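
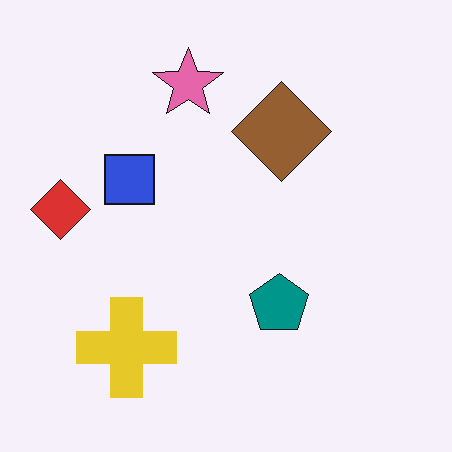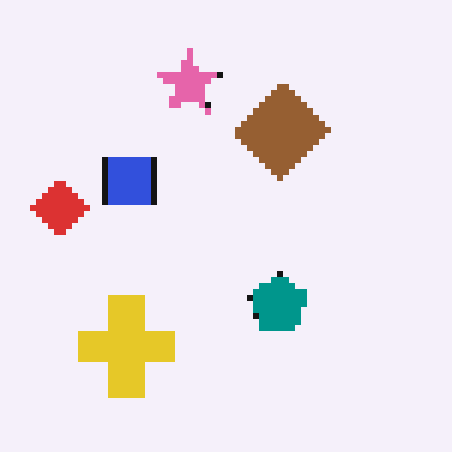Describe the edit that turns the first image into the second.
The image was moderately pixelated.

Shapes are reduced to large square blocks; fine edges and outlines are lost — a downscale-then-upscale (mosaic) effect.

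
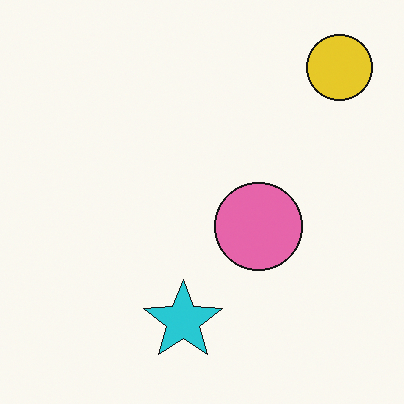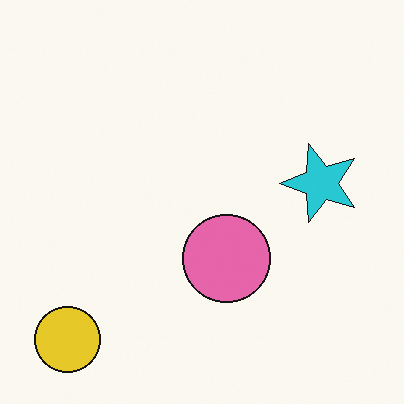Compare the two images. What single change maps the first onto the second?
The transformation is: transposed (reflected across the top-left ↔ bottom-right diagonal).

Shapes have swapped their row and column positions — what was in the top-right is now in the bottom-left — a diagonal reflection.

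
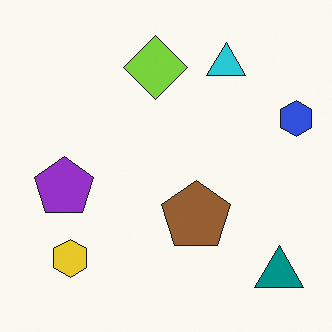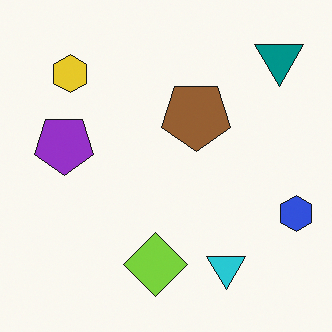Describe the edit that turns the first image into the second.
The image was flipped vertically (top ↔ bottom).

The teal triangle is in the bottom-right of the first image and the top-right of the second — shapes on opposite sides of the horizontal midline have swapped in a mirror flip.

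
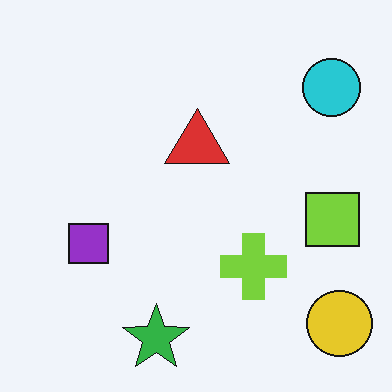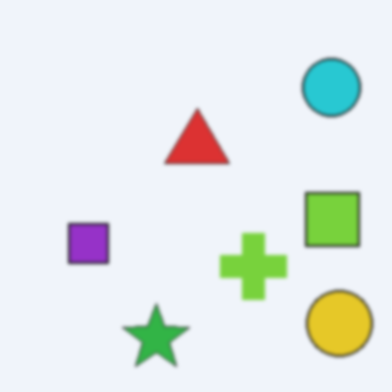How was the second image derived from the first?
The second image is the first given a subtle gaussian blur.

Shape edges and outlines are uniformly softened across the whole image.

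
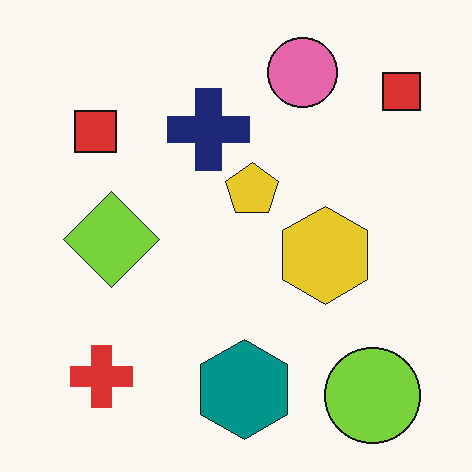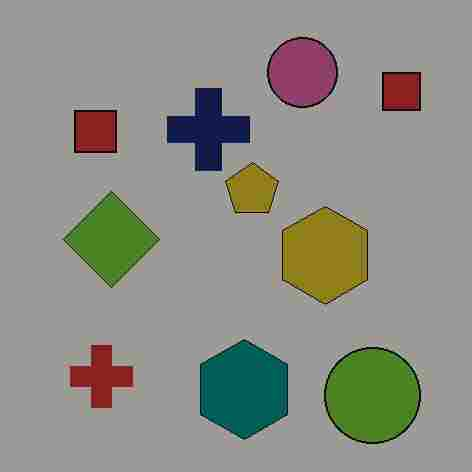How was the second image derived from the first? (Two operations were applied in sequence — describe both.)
This is the original image substantially darkened, then degraded with heavy JPEG compression.

Every pixel — background and shapes alike — is uniformly darkened. Blocky 8×8 compression artifacts appear around shape edges and the flat background shows ringing — characteristic JPEG degradation.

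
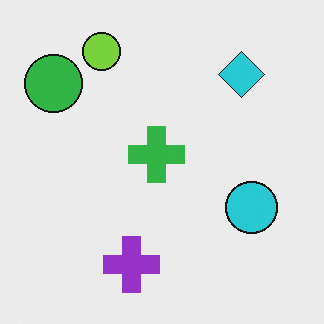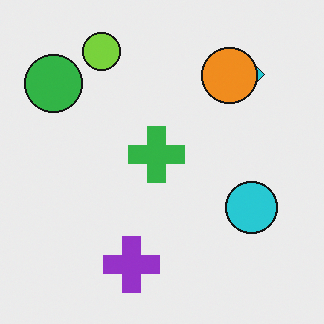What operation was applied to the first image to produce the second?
The second image is the first overlaid with an additional orange circle.

An orange circle appears in the second image that is absent from the first.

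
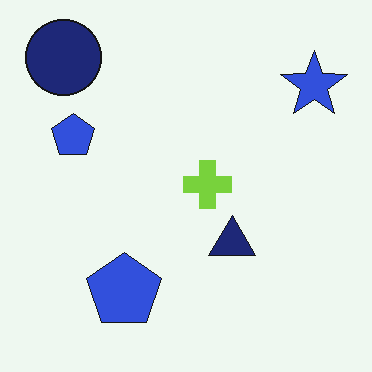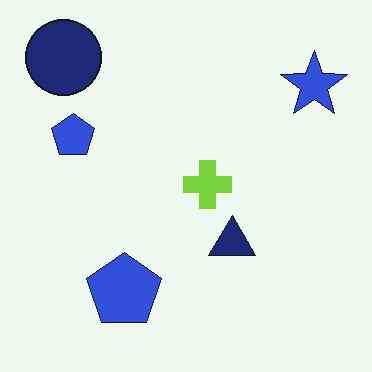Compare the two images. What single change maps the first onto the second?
The transformation is: JPEG-compressed with visible artifacts.

Blocky 8×8 compression artifacts appear around shape edges and the flat background shows ringing — characteristic JPEG degradation.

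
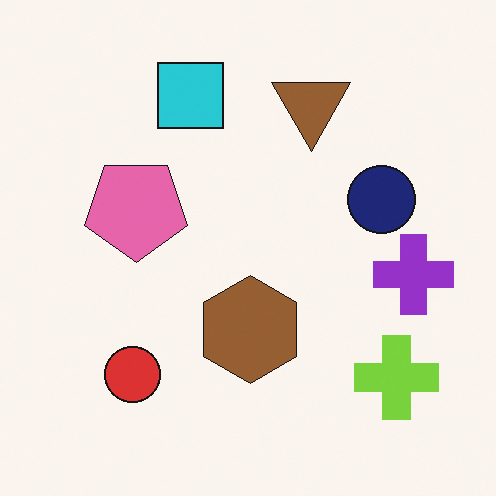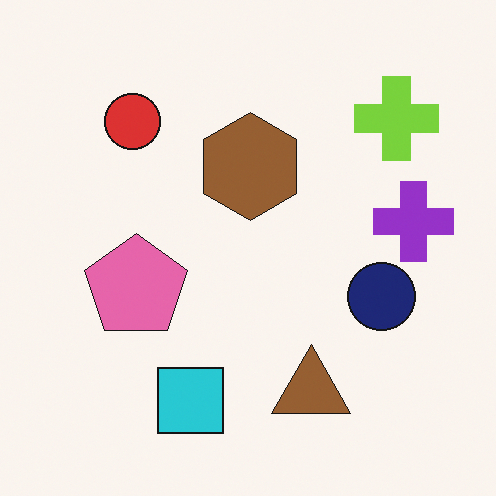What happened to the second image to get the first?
Flipped vertically (top ↔ bottom).

The cyan square is in the bottom of the second image and the top of the first — shapes on opposite sides of the horizontal midline have swapped in a mirror flip.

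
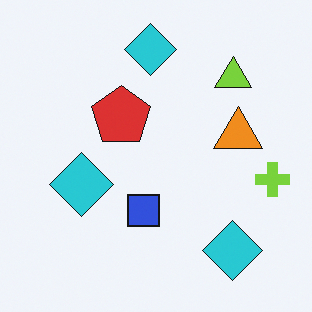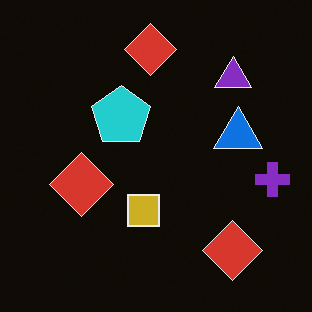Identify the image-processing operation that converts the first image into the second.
The image was color-inverted (negative).

The light background has become dark and every shape's color is its complement — a photographic negative.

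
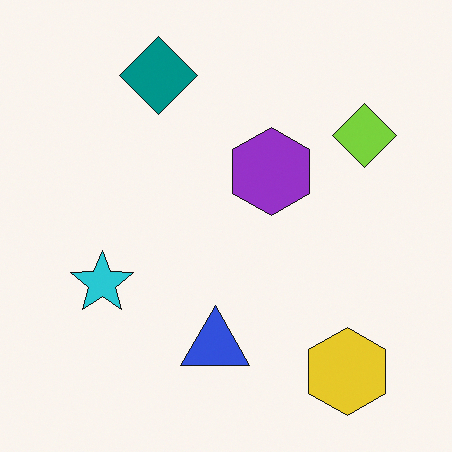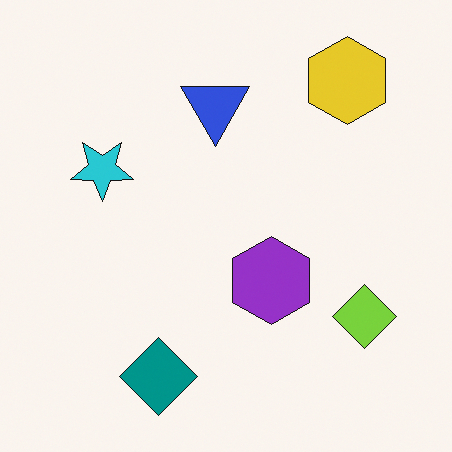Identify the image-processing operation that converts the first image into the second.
The transformation is: flipped vertically (top ↔ bottom).

The teal diamond is in the top of the first image and the bottom of the second — shapes on opposite sides of the horizontal midline have swapped in a mirror flip.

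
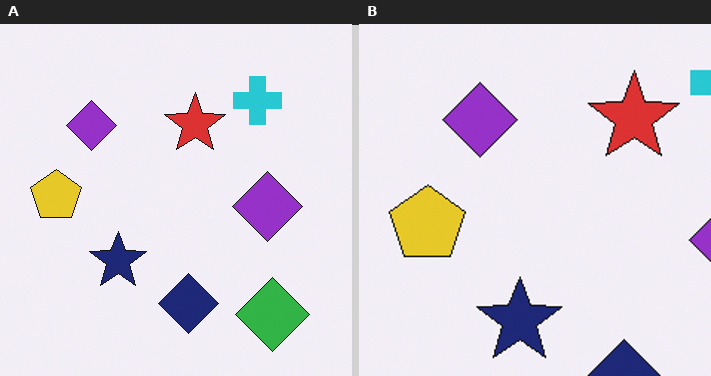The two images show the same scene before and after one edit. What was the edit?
The image was cropped to a modestly smaller region and rescaled.

The visible shapes are larger and the field of view is narrower; shapes near the original edges may be partly or wholly outside the frame — a crop-and-rescale.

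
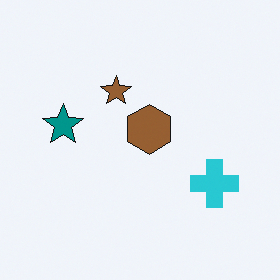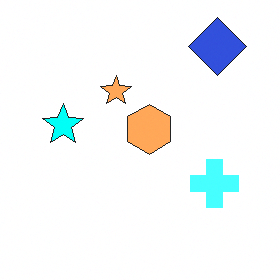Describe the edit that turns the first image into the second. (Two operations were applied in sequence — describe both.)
It was noticeably brightened, then overlaid with an additional blue diamond.

Every pixel — background and shapes alike — is uniformly brightened. A blue diamond appears in the second image that is absent from the first.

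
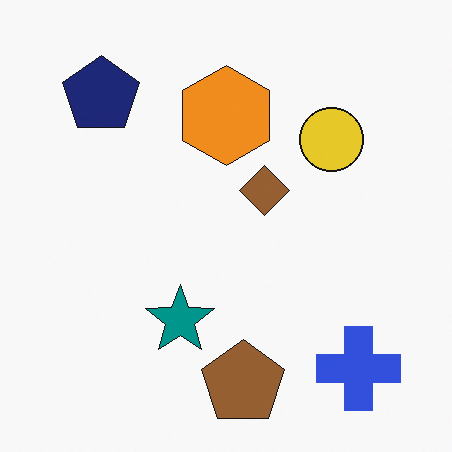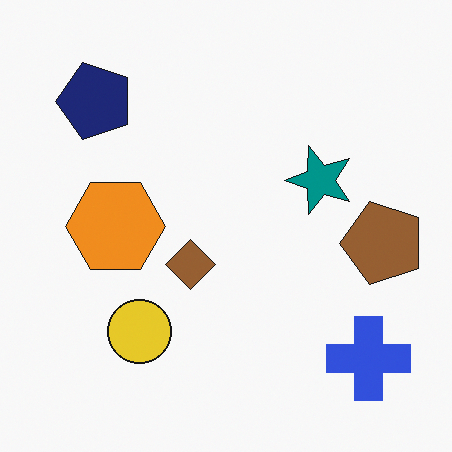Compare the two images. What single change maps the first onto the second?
This is the original image transposed (reflected across the top-left ↔ bottom-right diagonal).

Shapes have swapped their row and column positions — what was in the top-right is now in the bottom-left — a diagonal reflection.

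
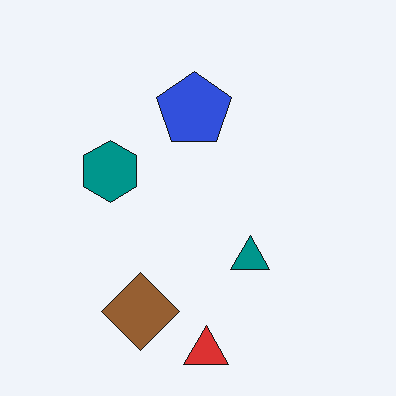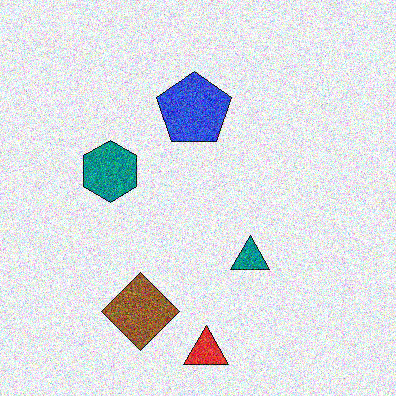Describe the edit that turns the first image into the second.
The transformation is: degraded with a thick layer of grain.

Random speckle covers the whole image, including the flat background.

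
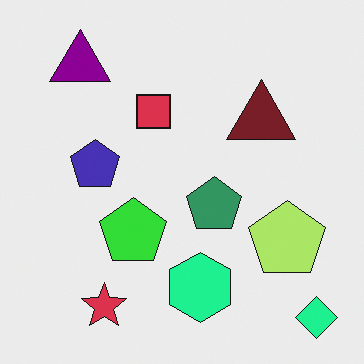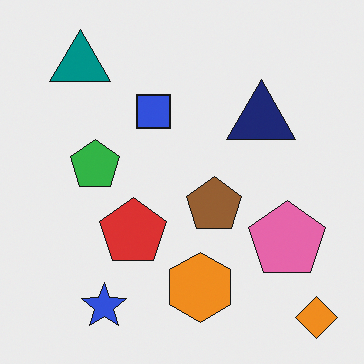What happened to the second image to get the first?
This is the original image hue-shifted through roughly a third of the color wheel.

Every shape's color has rotated by the same amount around the hue wheel — a uniform hue shift.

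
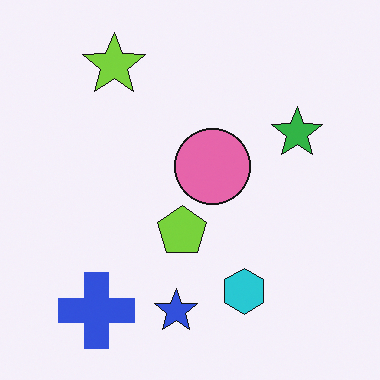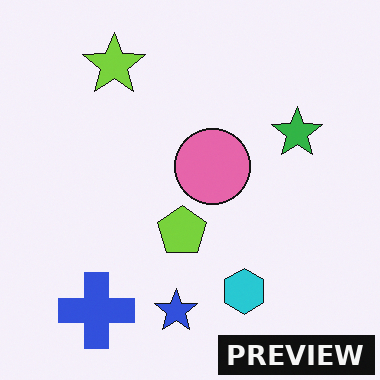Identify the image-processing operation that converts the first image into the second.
Watermarked with the text "PREVIEW" in the lower-right corner.

A dark label reading "PREVIEW" appears in the lower-right corner.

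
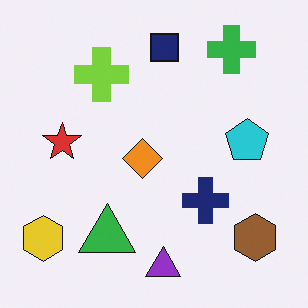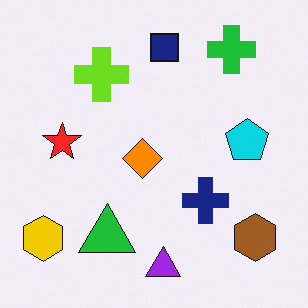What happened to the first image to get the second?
The transformation is: slightly oversaturated.

All colors are more vivid — a global saturation change.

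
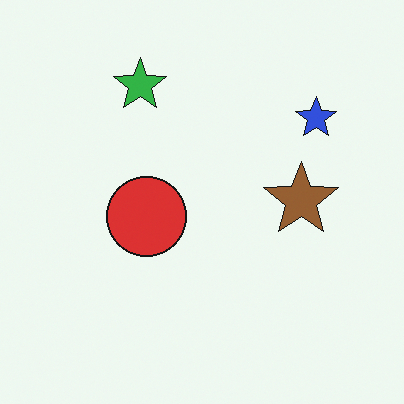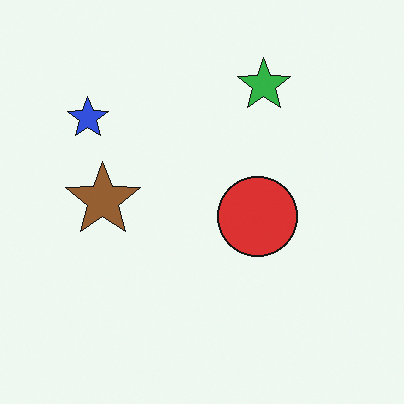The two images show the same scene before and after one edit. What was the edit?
Flipped horizontally (left ↔ right).

The blue star is in the top-right of the first image and the top-left of the second — shapes on opposite sides of the vertical midline have swapped in a mirror flip.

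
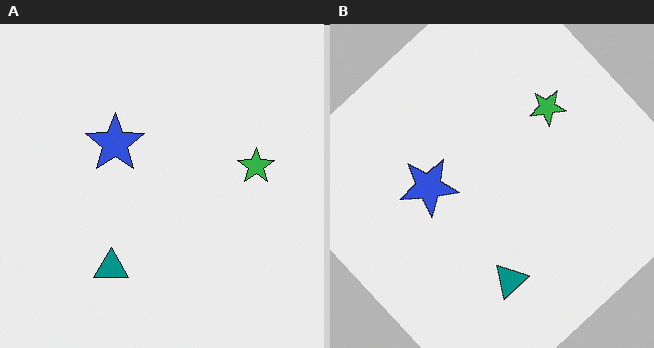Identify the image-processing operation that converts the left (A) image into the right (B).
It was rotated counter-clockwise by a large amount — several tens of degrees.

Every shape is tilted by the same angle and the image corners show triangular fill wedges — a whole-image rotation by a non-right angle.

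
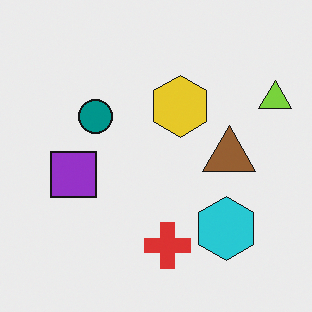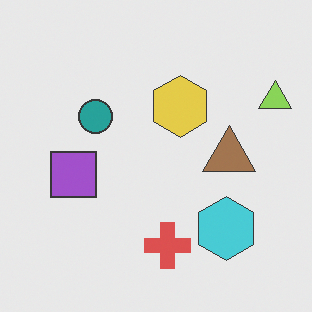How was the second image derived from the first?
The image was given slightly reduced contrast.

Tones are pushed toward mid-grey across the whole image — a global contrast change.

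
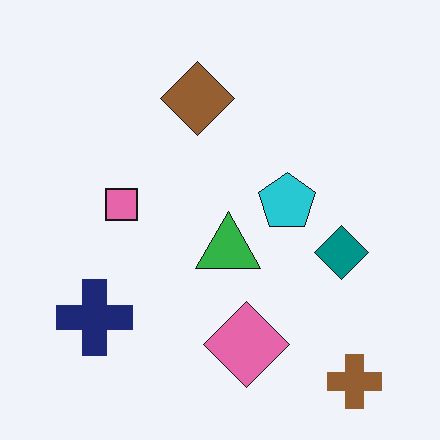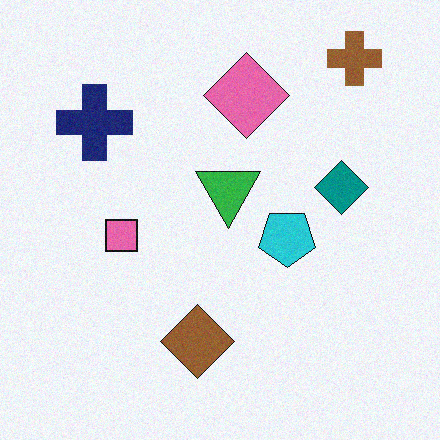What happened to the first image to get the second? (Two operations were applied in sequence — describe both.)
The second image is the first degraded with light additive noise, then flipped vertically (top ↔ bottom).

Random speckle covers the whole image, including the flat background. The brown cross is in the bottom-right of the first image and the top-right of the second — shapes on opposite sides of the horizontal midline have swapped in a mirror flip.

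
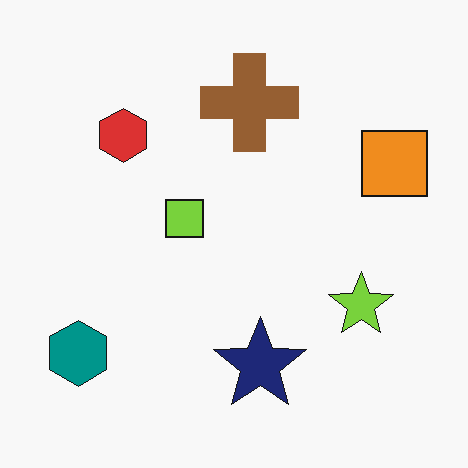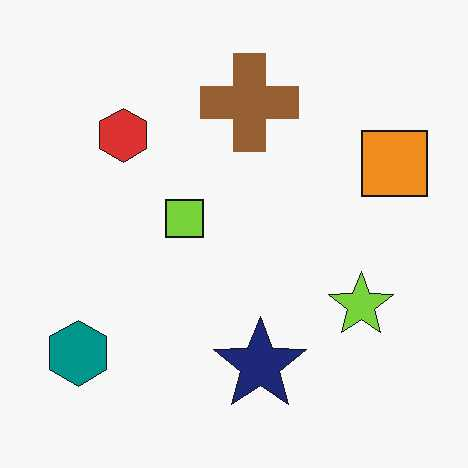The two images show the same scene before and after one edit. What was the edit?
The second image is the first given moderate JPEG compression.

Blocky 8×8 compression artifacts appear around shape edges and the flat background shows ringing — characteristic JPEG degradation.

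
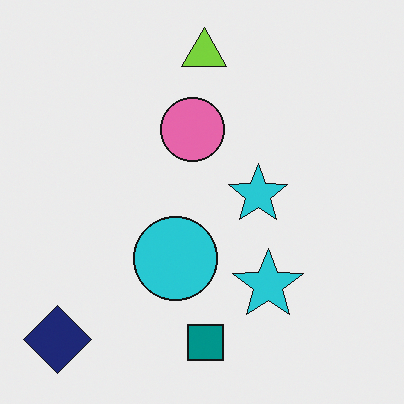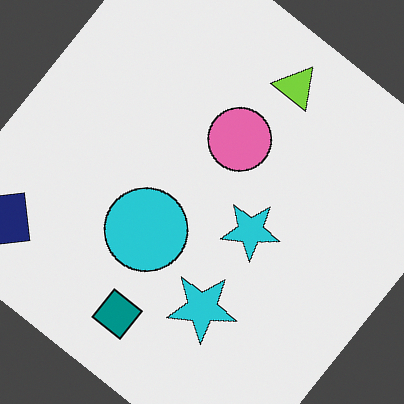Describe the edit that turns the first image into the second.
The second image is the first rotated clockwise by a large amount — several tens of degrees.

Every shape is tilted by the same angle and the image corners show triangular fill wedges — a whole-image rotation by a non-right angle.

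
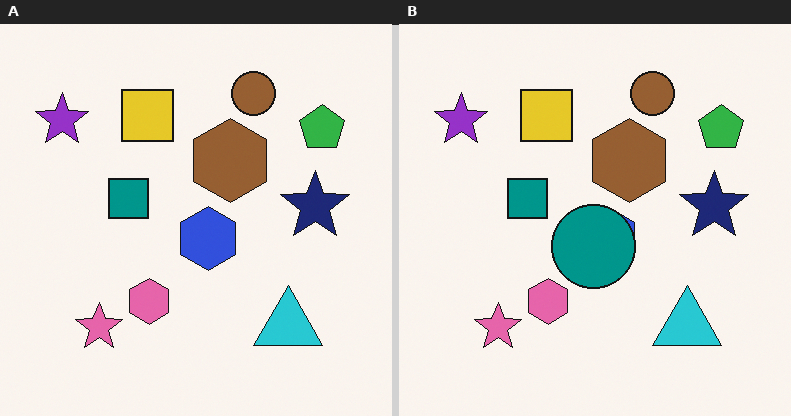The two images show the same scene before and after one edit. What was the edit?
Overlaid with an additional teal circle.

A teal circle appears in the right (B) image that is absent from the left (A).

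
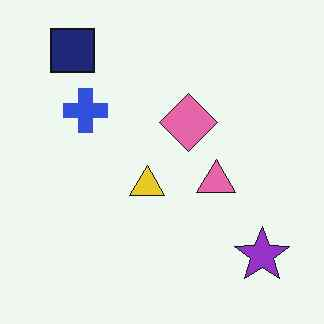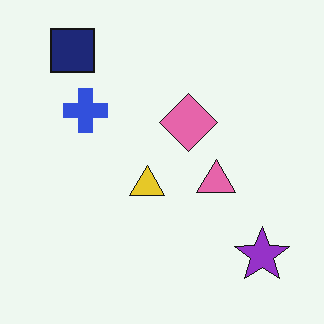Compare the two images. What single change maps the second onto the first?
JPEG-compressed with visible artifacts.

Blocky 8×8 compression artifacts appear around shape edges and the flat background shows ringing — characteristic JPEG degradation.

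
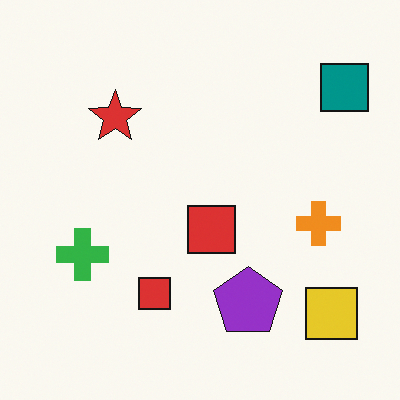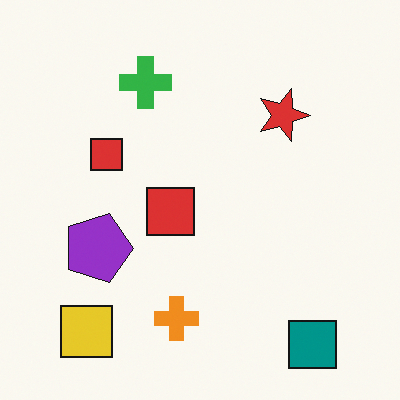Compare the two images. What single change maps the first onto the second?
The transformation is: rotated 90° clockwise.

The teal square sits in the top-right of the first image and the bottom-right of the second — consistent with a whole-image 90° clockwise rotation.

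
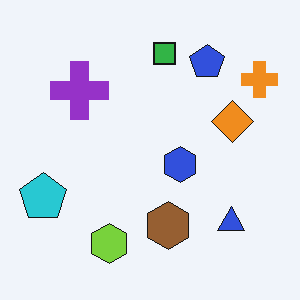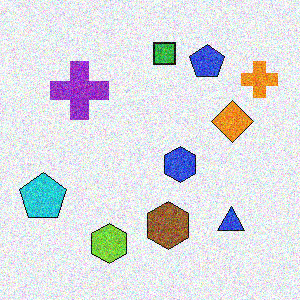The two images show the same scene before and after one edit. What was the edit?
It was degraded with heavy additive noise.

Random speckle covers the whole image, including the flat background.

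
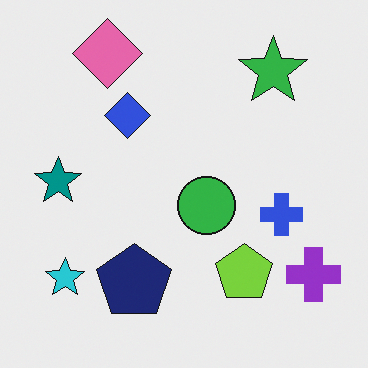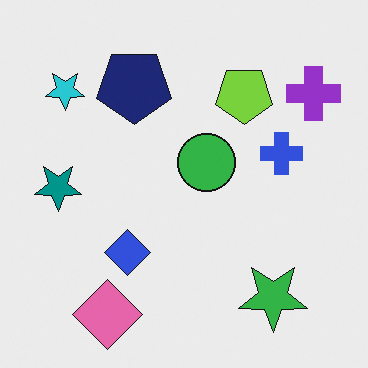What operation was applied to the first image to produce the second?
The image was flipped vertically (top ↔ bottom).

The pink diamond is in the top-left of the first image and the bottom-left of the second — shapes on opposite sides of the horizontal midline have swapped in a mirror flip.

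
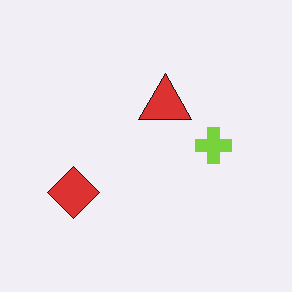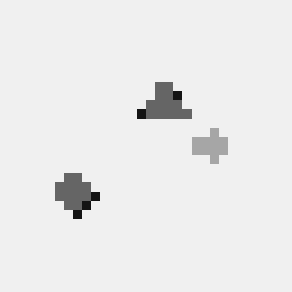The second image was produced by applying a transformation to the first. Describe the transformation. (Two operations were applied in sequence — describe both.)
Converted to grayscale, then coarsely pixelated.

All color is removed — every shape is now a shade of grey. Shapes are reduced to large square blocks; fine edges and outlines are lost — a downscale-then-upscale (mosaic) effect.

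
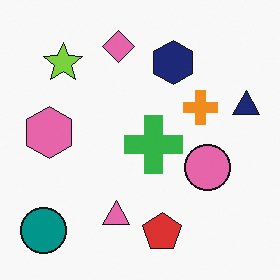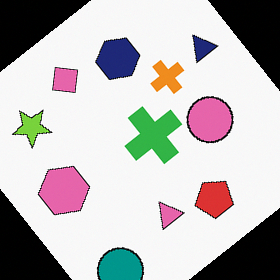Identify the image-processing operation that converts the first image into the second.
This is the original image rotated counter-clockwise by a large amount — several tens of degrees.

Every shape is tilted by the same angle and the image corners show triangular fill wedges — a whole-image rotation by a non-right angle.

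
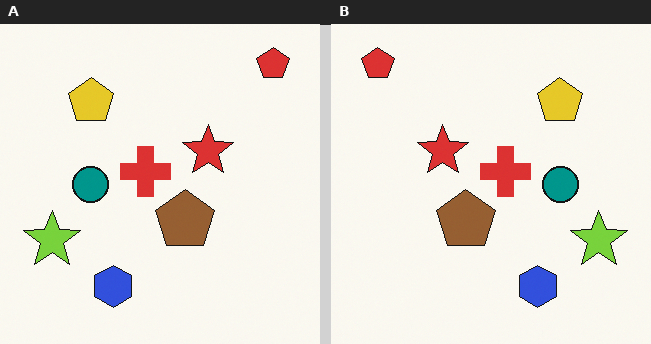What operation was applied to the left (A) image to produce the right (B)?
The transformation is: flipped horizontally (left ↔ right).

The red pentagon is in the top-right of the left (A) image and the top-left of the right (B) — shapes on opposite sides of the vertical midline have swapped in a mirror flip.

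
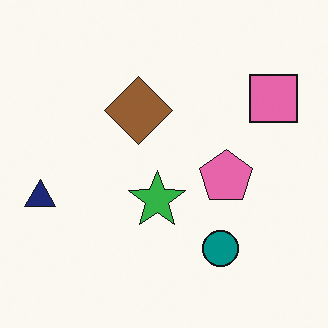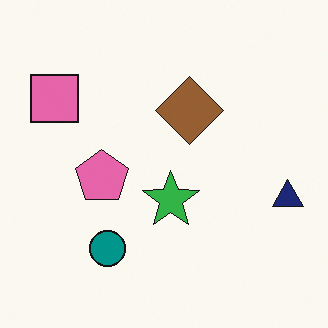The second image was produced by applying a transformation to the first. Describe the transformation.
This is the original image flipped horizontally (left ↔ right).

The navy triangle is in the left of the first image and the right of the second — shapes on opposite sides of the vertical midline have swapped in a mirror flip.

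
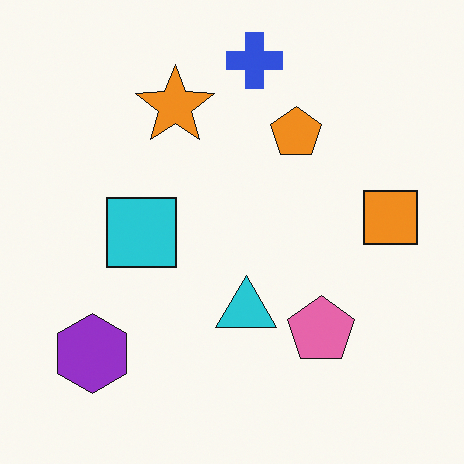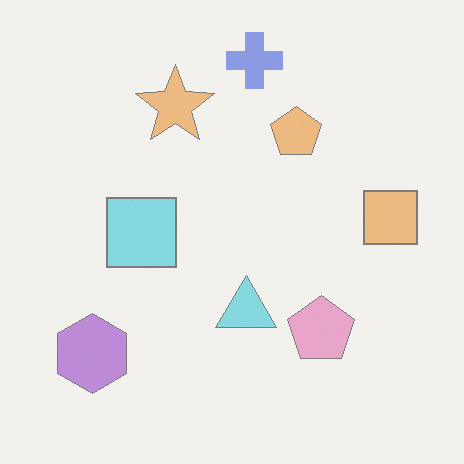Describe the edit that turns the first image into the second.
The image was washed out (contrast reduced).

Tones are pushed toward mid-grey across the whole image — a global contrast change.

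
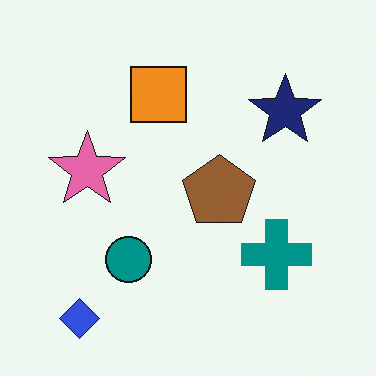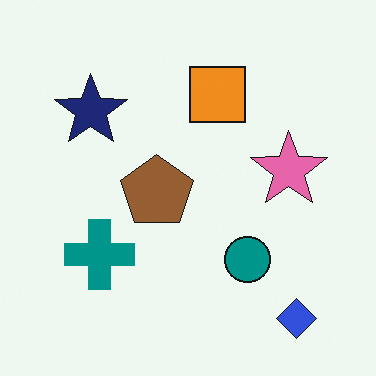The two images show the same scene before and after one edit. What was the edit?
Flipped horizontally (left ↔ right).

The blue diamond is in the bottom-left of the first image and the bottom-right of the second — shapes on opposite sides of the vertical midline have swapped in a mirror flip.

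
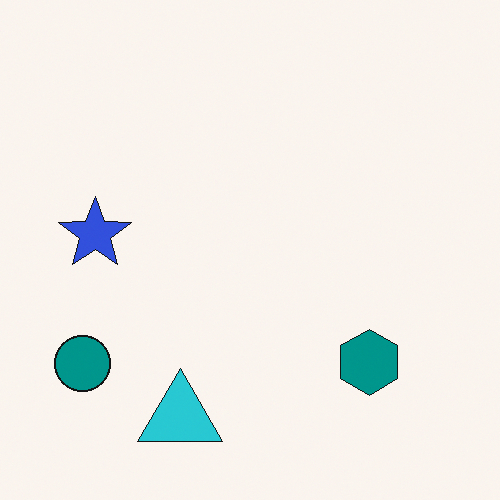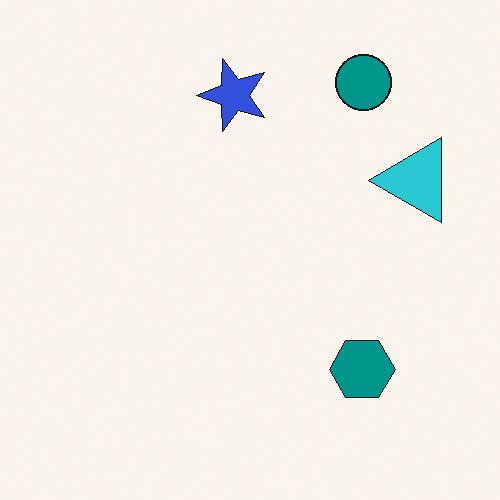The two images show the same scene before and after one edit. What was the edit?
The transformation is: transposed (reflected across the top-left ↔ bottom-right diagonal).

Shapes have swapped their row and column positions — what was in the top-right is now in the bottom-left — a diagonal reflection.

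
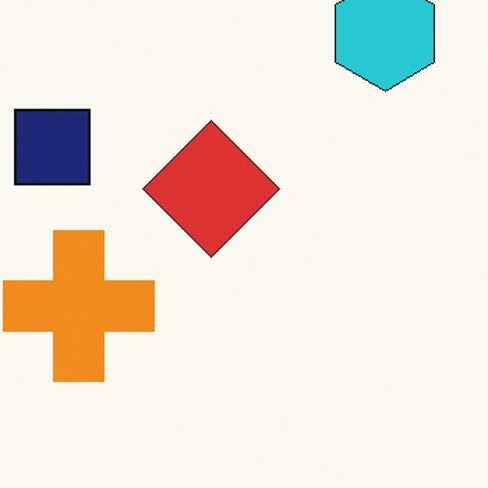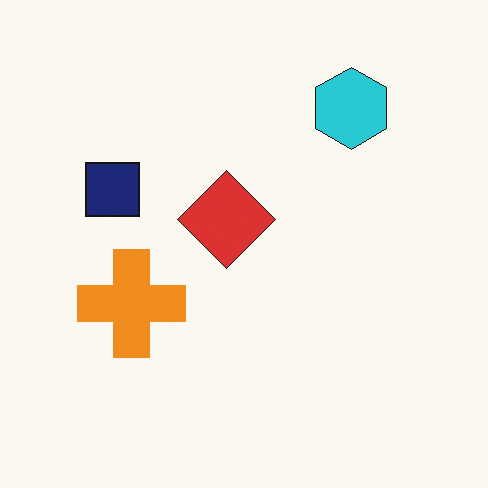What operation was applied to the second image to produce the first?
This is the original image cropped slightly and scaled back up.

The visible shapes are larger and the field of view is narrower; shapes near the original edges may be partly or wholly outside the frame — a crop-and-rescale.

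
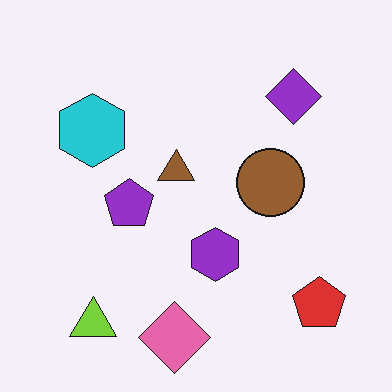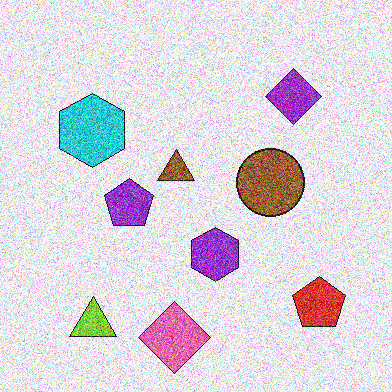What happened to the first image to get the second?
The second image is the first degraded with a thick layer of grain.

Random speckle covers the whole image, including the flat background.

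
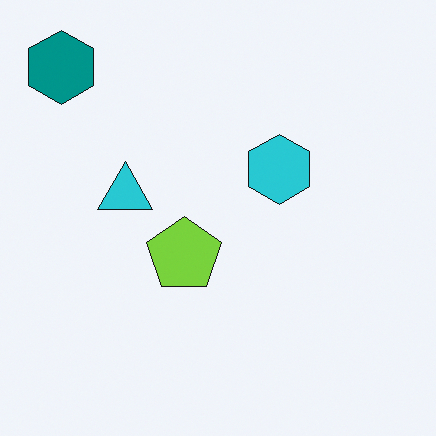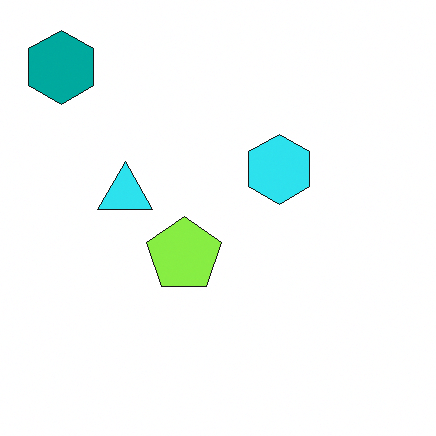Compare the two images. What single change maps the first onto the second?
This is the original image brightened a little.

Every pixel — background and shapes alike — is uniformly brightened.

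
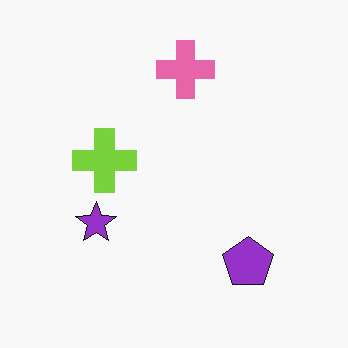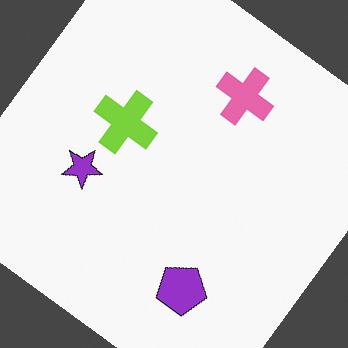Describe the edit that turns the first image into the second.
The transformation is: rotated clockwise by a large amount — several tens of degrees.

Every shape is tilted by the same angle and the image corners show triangular fill wedges — a whole-image rotation by a non-right angle.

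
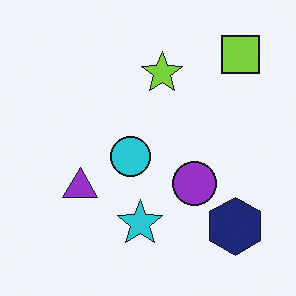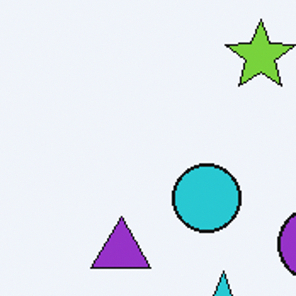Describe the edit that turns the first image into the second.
The second image is the first cropped tightly and scaled back up.

The visible shapes are larger and the field of view is narrower; shapes near the original edges may be partly or wholly outside the frame — a crop-and-rescale.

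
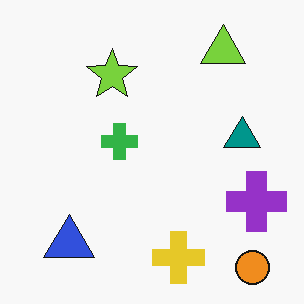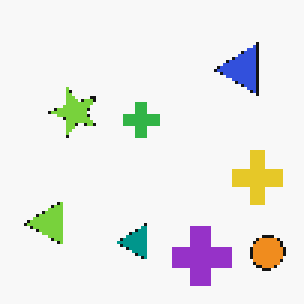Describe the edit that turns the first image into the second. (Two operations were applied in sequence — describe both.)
The transformation is: transposed (reflected across the top-left ↔ bottom-right diagonal), then mildly pixelated.

Shapes have swapped their row and column positions — what was in the top-right is now in the bottom-left — a diagonal reflection. Shapes are reduced to large square blocks; fine edges and outlines are lost — a downscale-then-upscale (mosaic) effect.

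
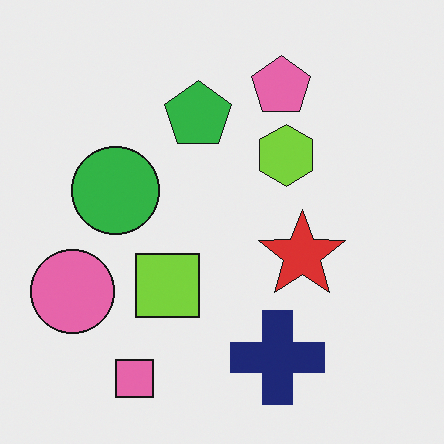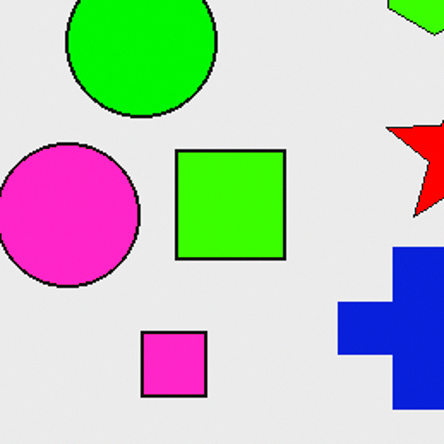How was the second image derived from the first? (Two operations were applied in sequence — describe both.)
The image was cropped to a noticeably smaller region and rescaled, then heavily oversaturated.

The visible shapes are larger and the field of view is narrower; shapes near the original edges may be partly or wholly outside the frame — a crop-and-rescale. All colors are more vivid — a global saturation change.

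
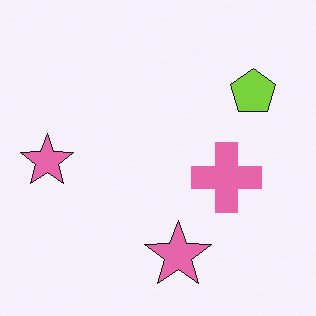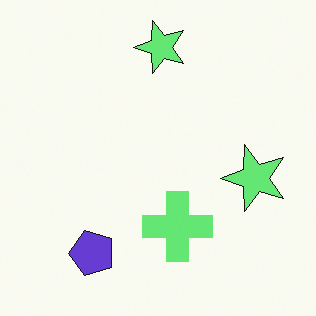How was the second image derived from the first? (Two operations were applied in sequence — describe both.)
Hue-shifted through roughly half the color wheel, then transposed (reflected across the top-left ↔ bottom-right diagonal).

Every shape's color has rotated by the same amount around the hue wheel — a uniform hue shift. Shapes have swapped their row and column positions — what was in the top-right is now in the bottom-left — a diagonal reflection.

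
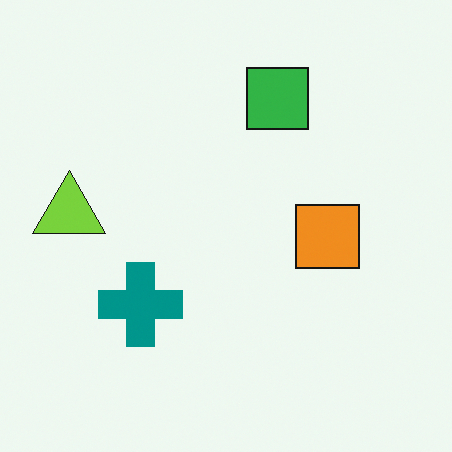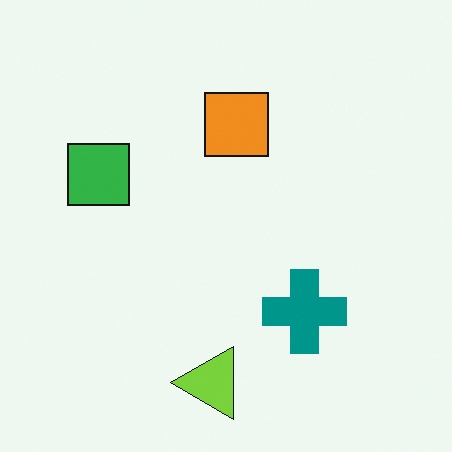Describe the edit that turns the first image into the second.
The image was rotated 90° counter-clockwise.

The lime triangle sits in the left of the first image and the bottom of the second — consistent with a whole-image 90° counter-clockwise rotation.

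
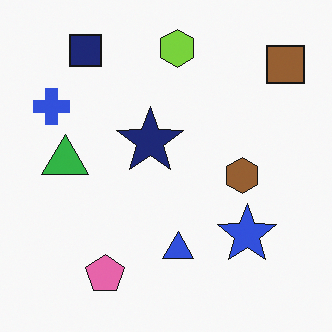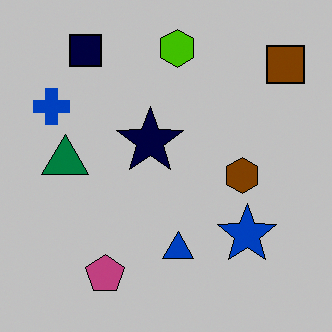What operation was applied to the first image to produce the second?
Heavily posterized to just a handful of flat colors.

Each flat color has snapped to a coarser quantized level — most visibly, the near-white background has dropped to a flat grey.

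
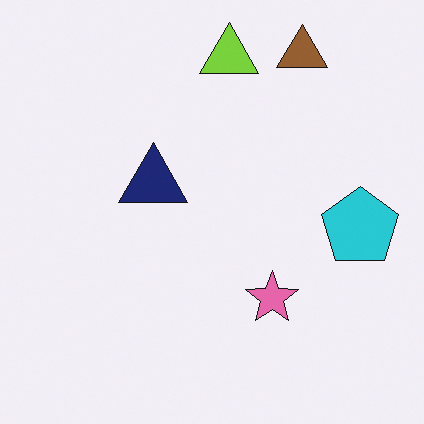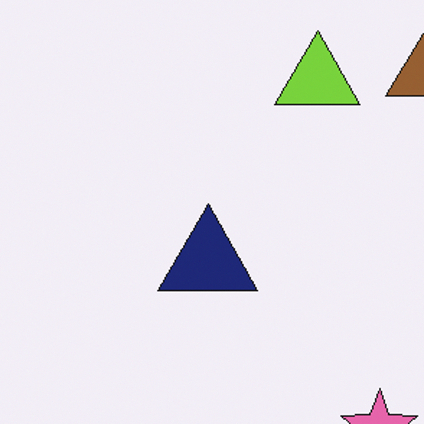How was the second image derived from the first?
The image was cropped to a modestly smaller region and rescaled.

The visible shapes are larger and the field of view is narrower; shapes near the original edges may be partly or wholly outside the frame — a crop-and-rescale.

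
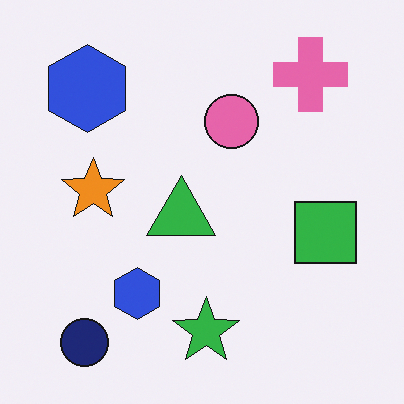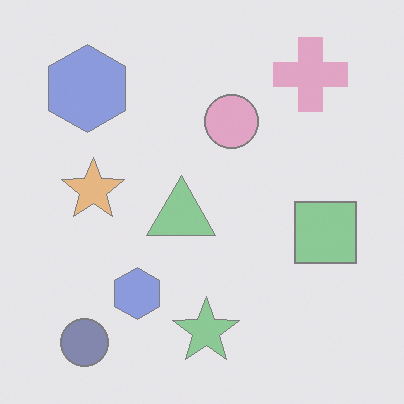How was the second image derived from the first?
Washed out (contrast reduced).

Tones are pushed toward mid-grey across the whole image — a global contrast change.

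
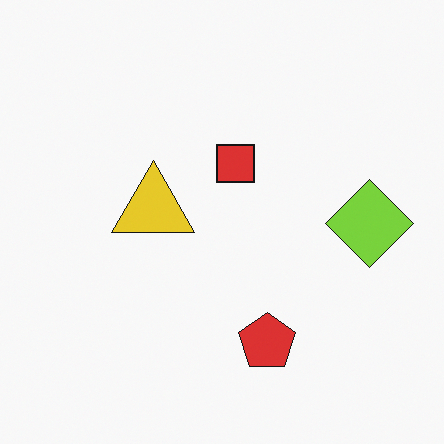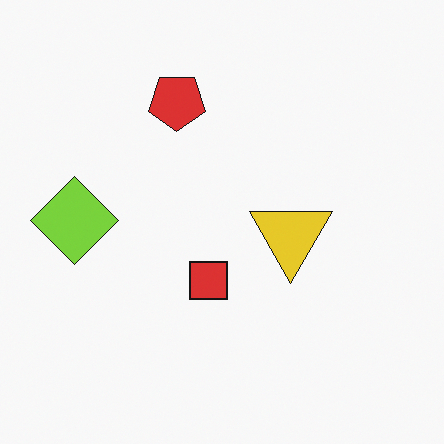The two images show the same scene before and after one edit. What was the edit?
Rotated 180°.

The lime diamond sits in the right of the first image and the left of the second — consistent with a whole-image 180° rotation.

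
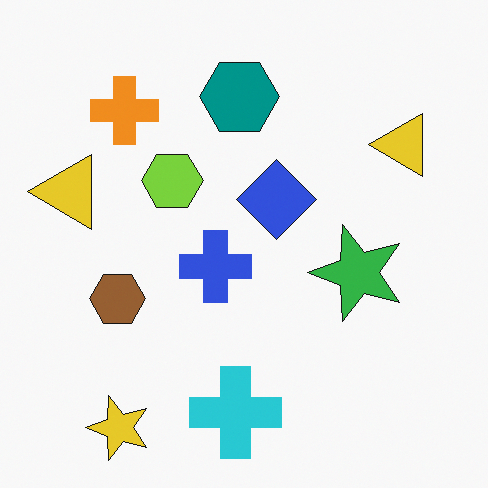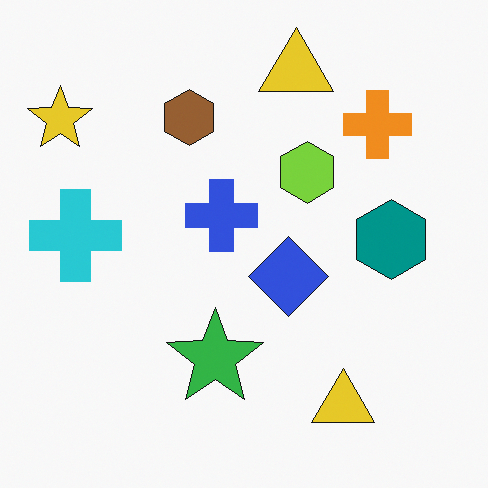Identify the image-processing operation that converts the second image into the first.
The image was rotated 90° counter-clockwise.

The yellow star sits in the top-left of the second image and the bottom-left of the first — consistent with a whole-image 90° counter-clockwise rotation.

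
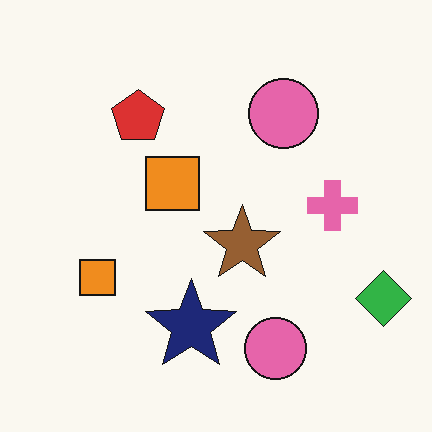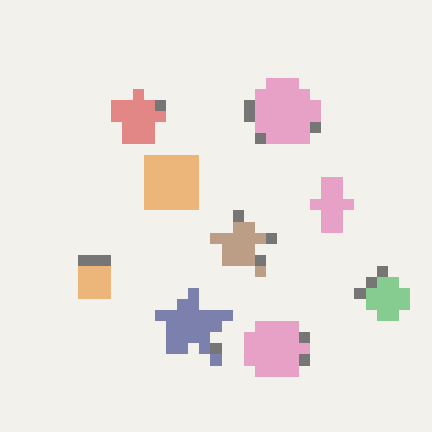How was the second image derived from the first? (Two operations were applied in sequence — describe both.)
The transformation is: washed out (contrast reduced), then heavily pixelated into large blocks.

Tones are pushed toward mid-grey across the whole image — a global contrast change. Shapes are reduced to large square blocks; fine edges and outlines are lost — a downscale-then-upscale (mosaic) effect.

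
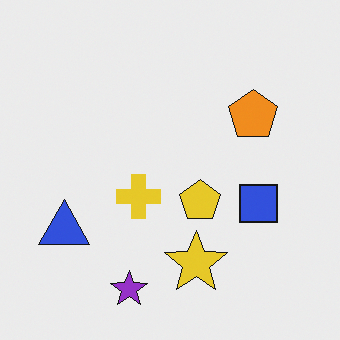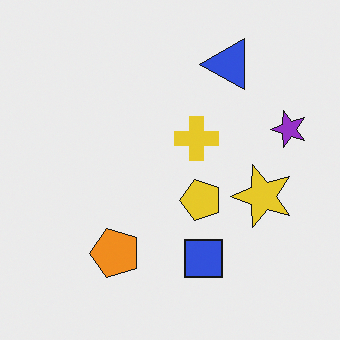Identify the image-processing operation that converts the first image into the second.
The transformation is: transposed (reflected across the top-left ↔ bottom-right diagonal).

Shapes have swapped their row and column positions — what was in the top-right is now in the bottom-left — a diagonal reflection.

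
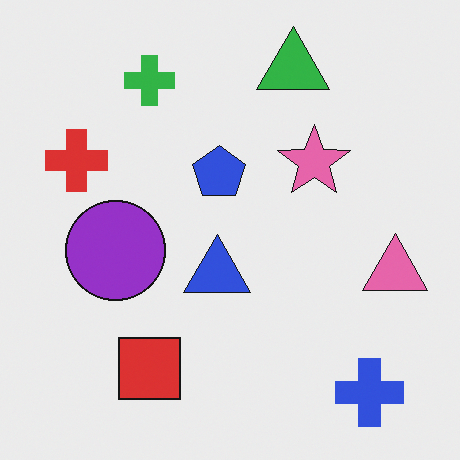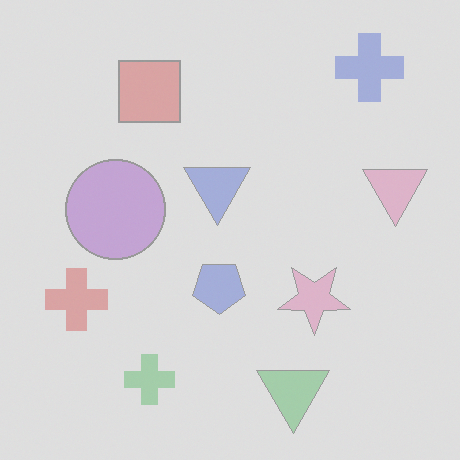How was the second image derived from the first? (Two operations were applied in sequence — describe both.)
The second image is the first given much lower contrast, then flipped vertically (top ↔ bottom).

Tones are pushed toward mid-grey across the whole image — a global contrast change. The green triangle is in the top of the first image and the bottom of the second — shapes on opposite sides of the horizontal midline have swapped in a mirror flip.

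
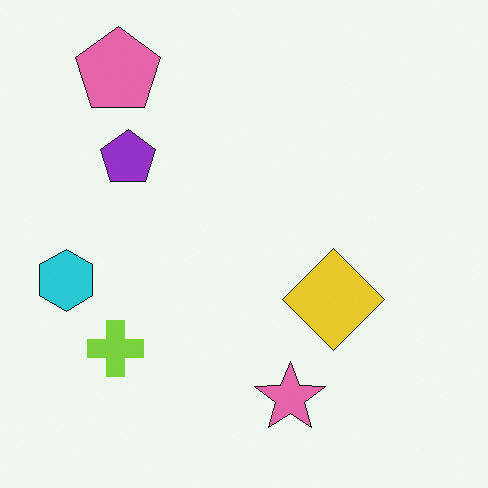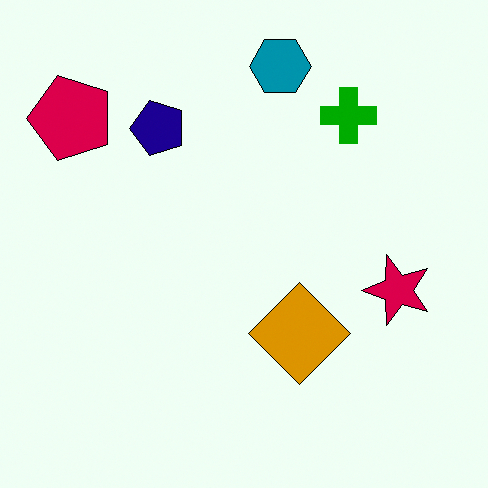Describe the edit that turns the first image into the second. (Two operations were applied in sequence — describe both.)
The image was transposed (reflected across the top-left ↔ bottom-right diagonal), then given much higher contrast.

Shapes have swapped their row and column positions — what was in the top-right is now in the bottom-left — a diagonal reflection. Tones are pushed away from mid-grey across the whole image — a global contrast change.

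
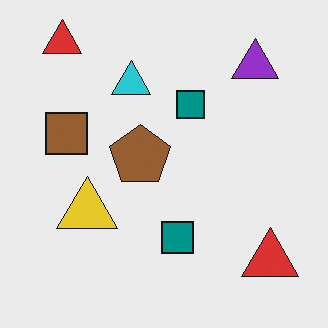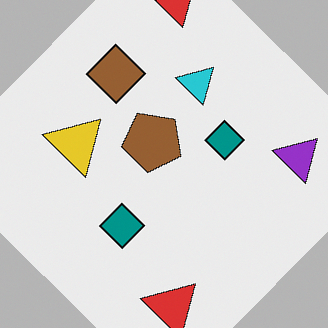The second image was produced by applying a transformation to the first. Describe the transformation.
The transformation is: rotated clockwise by a large amount — several tens of degrees.

Every shape is tilted by the same angle and the image corners show triangular fill wedges — a whole-image rotation by a non-right angle.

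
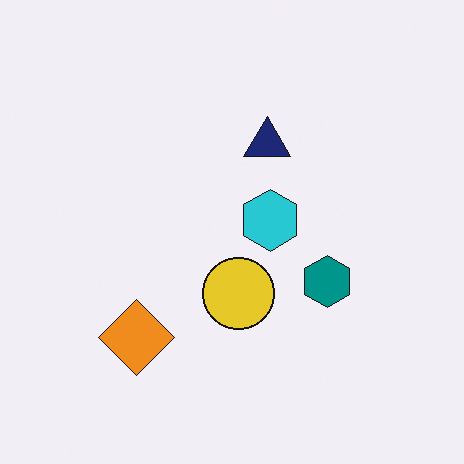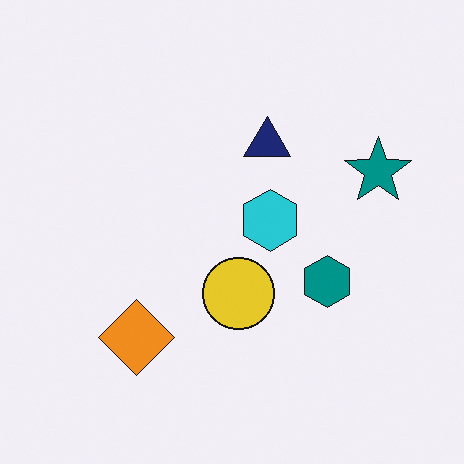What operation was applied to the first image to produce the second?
The second image is the first overlaid with an additional teal star.

A teal star appears in the second image that is absent from the first.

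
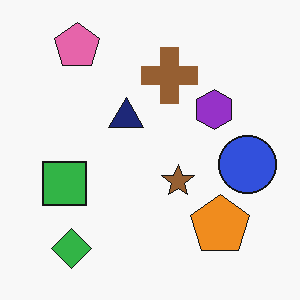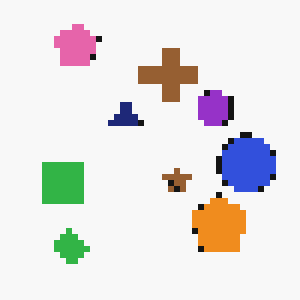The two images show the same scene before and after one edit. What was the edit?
Moderately pixelated.

Shapes are reduced to large square blocks; fine edges and outlines are lost — a downscale-then-upscale (mosaic) effect.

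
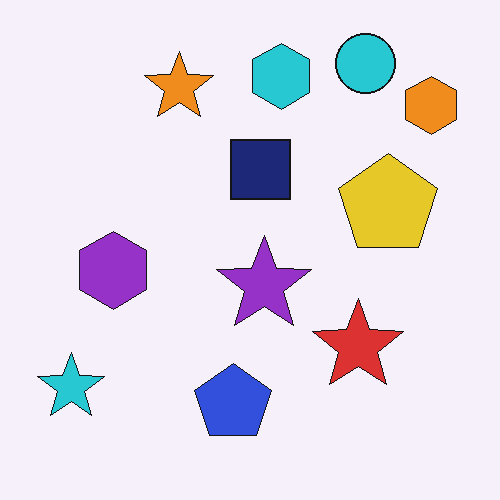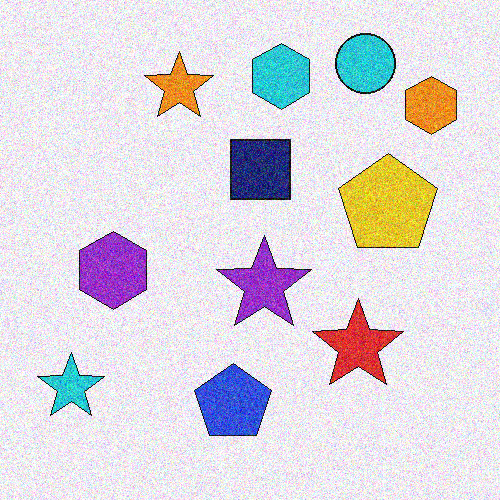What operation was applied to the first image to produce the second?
This is the original image degraded with strong gaussian noise.

Random speckle covers the whole image, including the flat background.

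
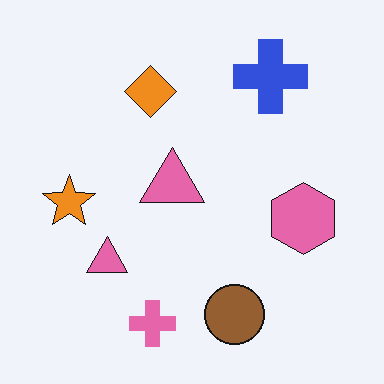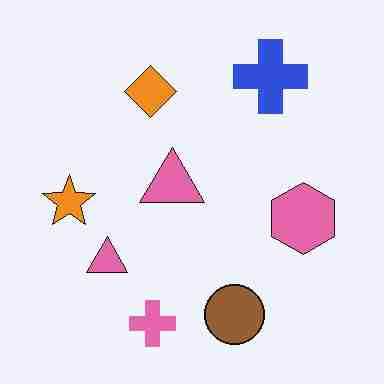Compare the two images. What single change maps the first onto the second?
Degraded with heavy JPEG compression.

Blocky 8×8 compression artifacts appear around shape edges and the flat background shows ringing — characteristic JPEG degradation.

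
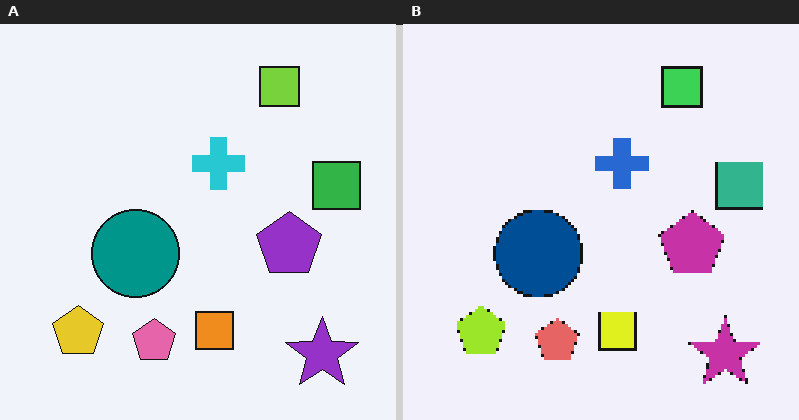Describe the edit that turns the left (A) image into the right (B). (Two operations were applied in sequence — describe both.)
The transformation is: hue-shifted slightly, then lightly pixelated (a mild mosaic effect).

Every shape's color has rotated by the same amount around the hue wheel — a uniform hue shift. Shapes are reduced to large square blocks; fine edges and outlines are lost — a downscale-then-upscale (mosaic) effect.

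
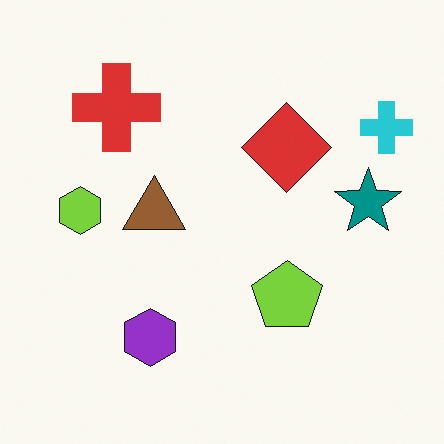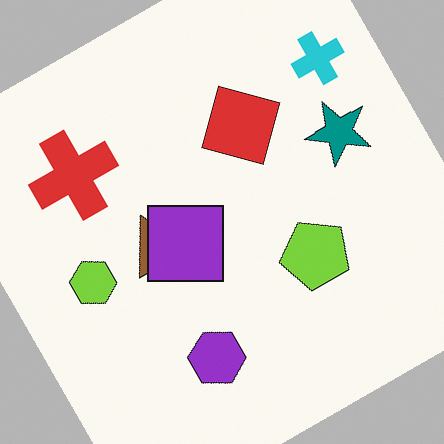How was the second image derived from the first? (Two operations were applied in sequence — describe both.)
The transformation is: rotated counter-clockwise by a moderate amount, then overlaid with an additional purple square.

Every shape is tilted by the same angle and the image corners show triangular fill wedges — a whole-image rotation by a non-right angle. A purple square appears in the second image that is absent from the first.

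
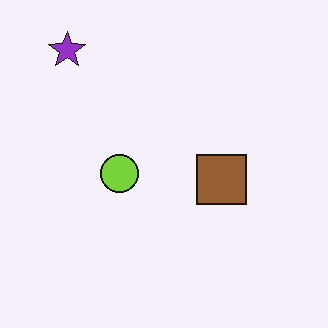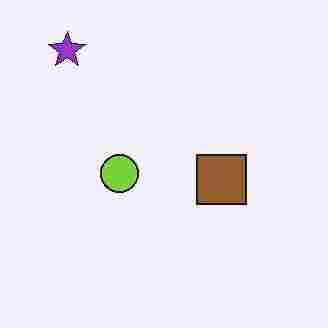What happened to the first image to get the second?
The transformation is: degraded with heavy JPEG compression.

Blocky 8×8 compression artifacts appear around shape edges and the flat background shows ringing — characteristic JPEG degradation.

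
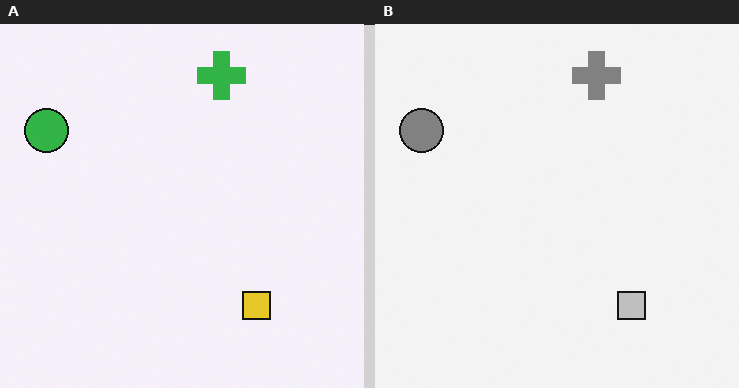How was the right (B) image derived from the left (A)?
This is the original image converted to grayscale.

All color is removed — every shape is now a shade of grey.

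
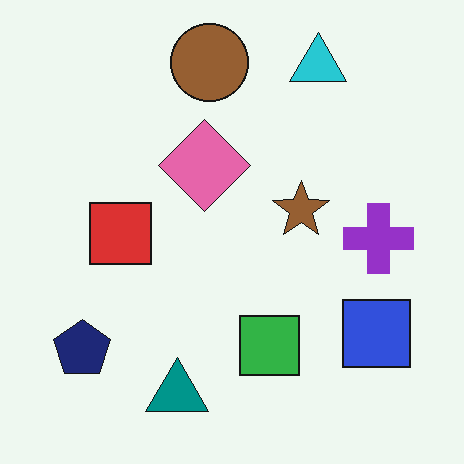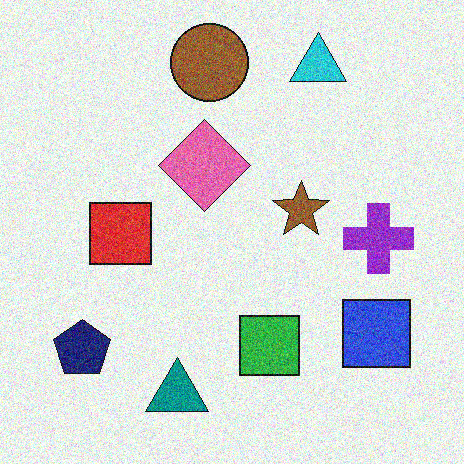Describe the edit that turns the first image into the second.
The image was degraded with a thick layer of grain.

Random speckle covers the whole image, including the flat background.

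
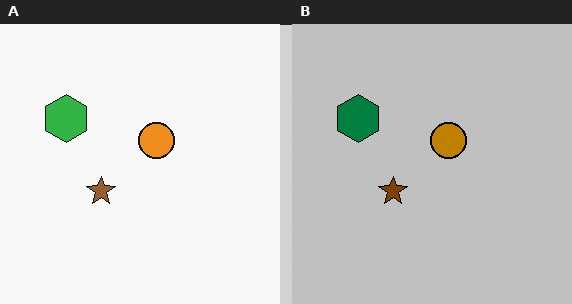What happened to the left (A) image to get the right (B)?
Heavily posterized to just a handful of flat colors.

Each flat color has snapped to a coarser quantized level — most visibly, the near-white background has dropped to a flat grey.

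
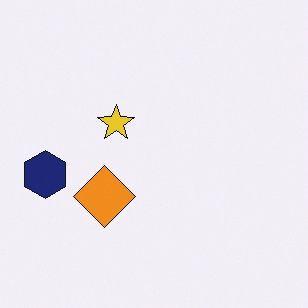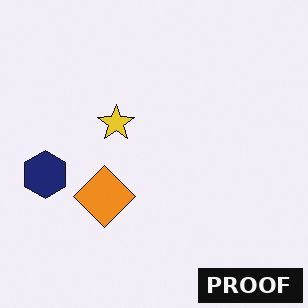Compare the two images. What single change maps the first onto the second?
It was watermarked with the text "PROOF" in the lower-right corner.

A dark label reading "PROOF" appears in the lower-right corner.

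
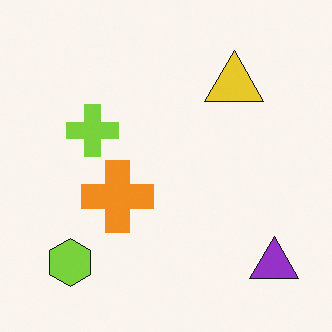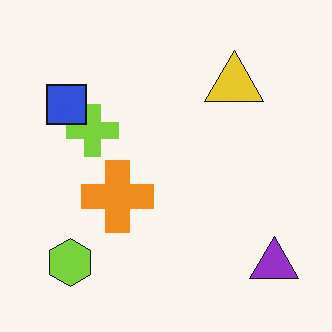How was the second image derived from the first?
Overlaid with an additional blue square.

A blue square appears in the second image that is absent from the first.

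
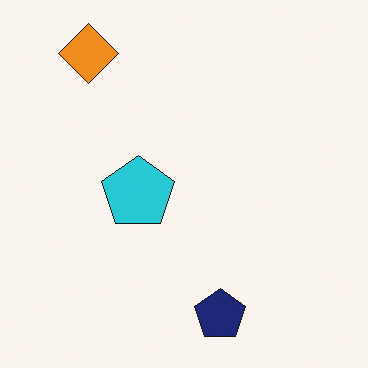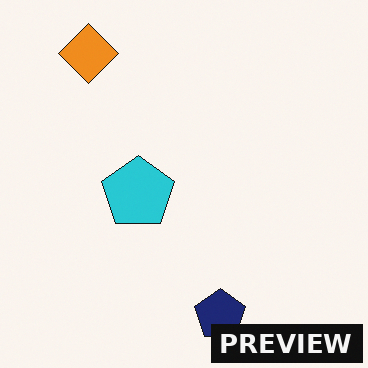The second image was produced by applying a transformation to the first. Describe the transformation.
This is the original image watermarked with the text "PREVIEW" in the lower-right corner.

A dark label reading "PREVIEW" appears in the lower-right corner.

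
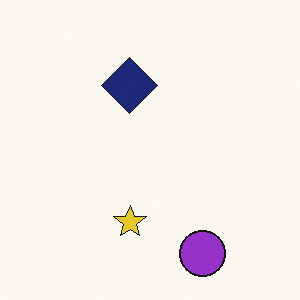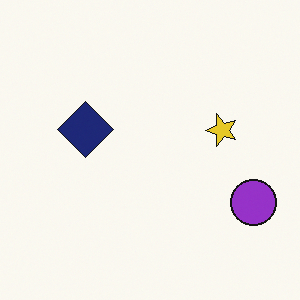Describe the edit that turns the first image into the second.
This is the original image transposed (reflected across the top-left ↔ bottom-right diagonal).

Shapes have swapped their row and column positions — what was in the top-right is now in the bottom-left — a diagonal reflection.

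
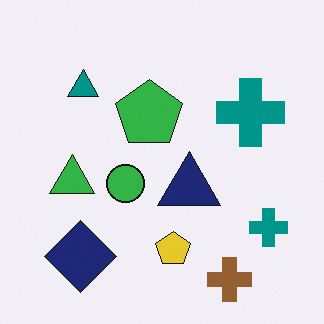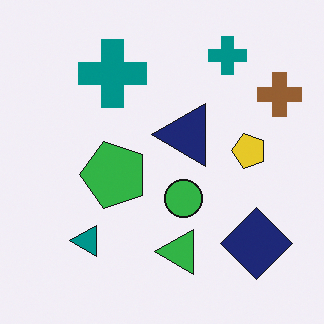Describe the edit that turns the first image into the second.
The image was rotated 90° counter-clockwise.

The brown cross sits in the bottom-right of the first image and the top-right of the second — consistent with a whole-image 90° counter-clockwise rotation.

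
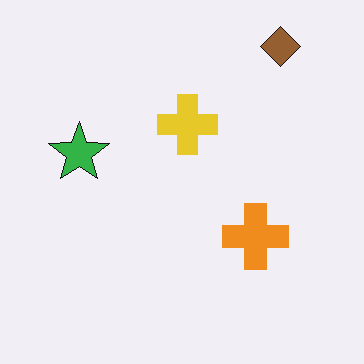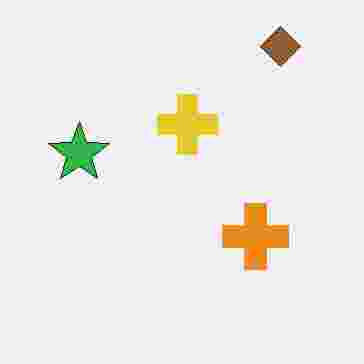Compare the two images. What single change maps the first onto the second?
The transformation is: heavily JPEG-compressed with obvious blocking artifacts.

Blocky 8×8 compression artifacts appear around shape edges and the flat background shows ringing — characteristic JPEG degradation.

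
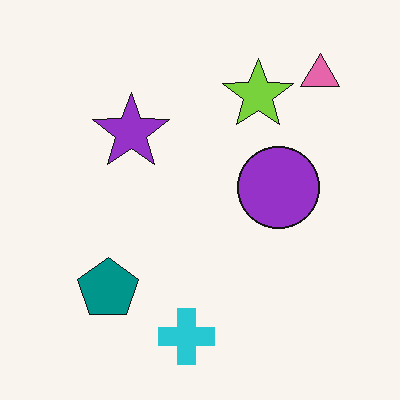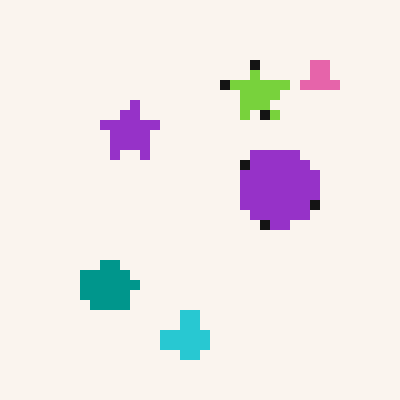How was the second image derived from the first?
The image was heavily pixelated into large blocks.

Shapes are reduced to large square blocks; fine edges and outlines are lost — a downscale-then-upscale (mosaic) effect.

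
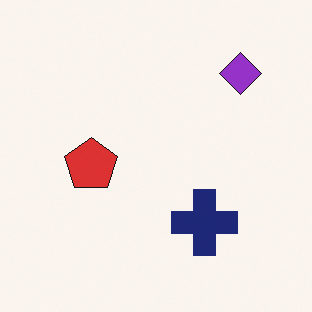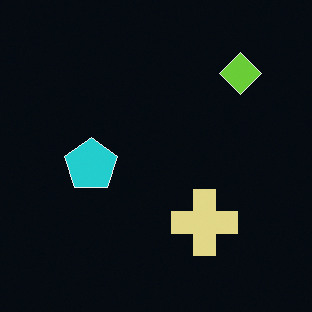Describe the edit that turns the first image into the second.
The transformation is: color-inverted (negative).

The light background has become dark and every shape's color is its complement — a photographic negative.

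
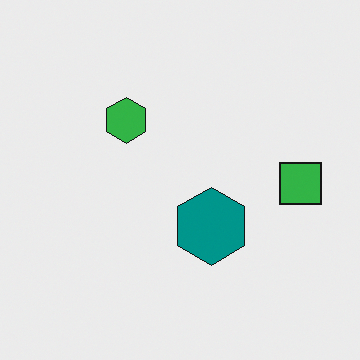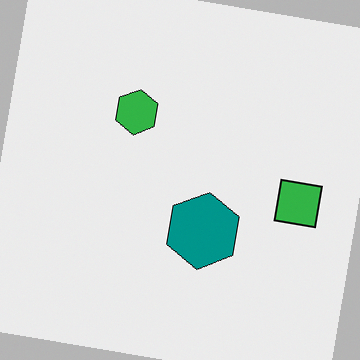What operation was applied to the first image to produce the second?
The transformation is: rotated clockwise by a small amount.

Every shape is tilted by the same angle and the image corners show triangular fill wedges — a whole-image rotation by a non-right angle.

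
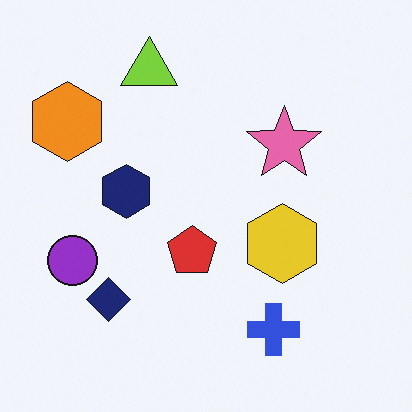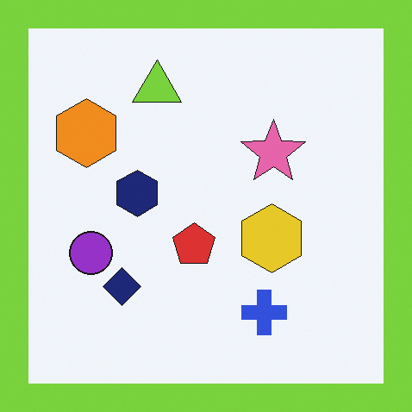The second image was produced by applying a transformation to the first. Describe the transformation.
Framed with a lime border.

A solid lime frame runs around the edge of the second image, with the content slightly shrunk inside it.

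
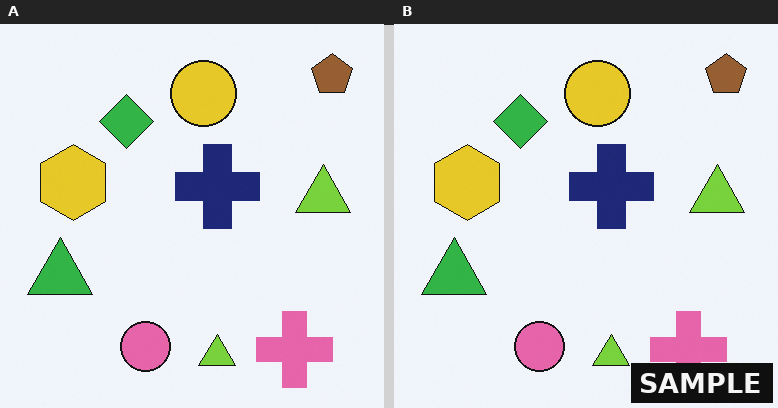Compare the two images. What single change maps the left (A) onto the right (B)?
It was watermarked with the text "SAMPLE" in the lower-right corner.

A dark label reading "SAMPLE" appears in the lower-right corner.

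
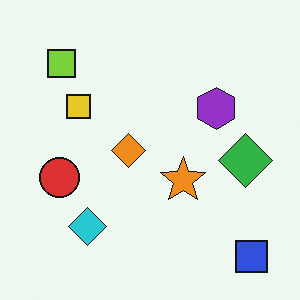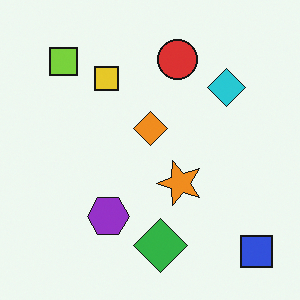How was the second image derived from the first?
The image was transposed (reflected across the top-left ↔ bottom-right diagonal).

Shapes have swapped their row and column positions — what was in the top-right is now in the bottom-left — a diagonal reflection.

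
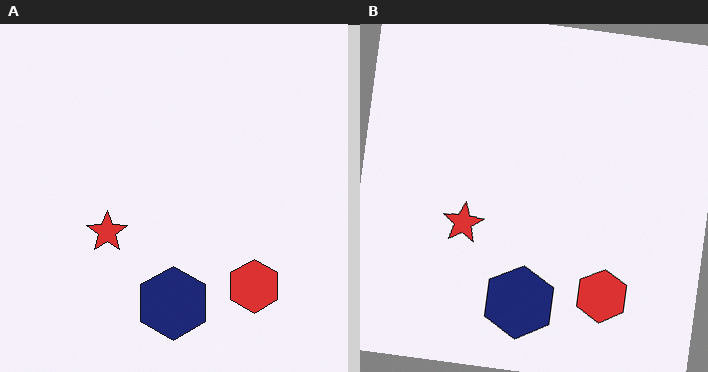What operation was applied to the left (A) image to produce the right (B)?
The right (B) image is the left (A) rotated clockwise by a slight angle.

Every shape is tilted by the same angle and the image corners show triangular fill wedges — a whole-image rotation by a non-right angle.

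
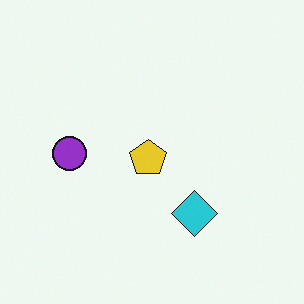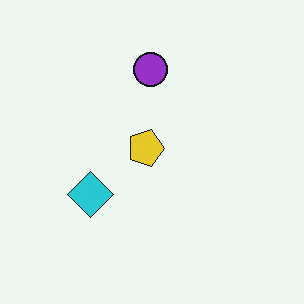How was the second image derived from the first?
The second image is the first rotated 90° clockwise.

The purple circle sits in the left of the first image and the top of the second — consistent with a whole-image 90° clockwise rotation.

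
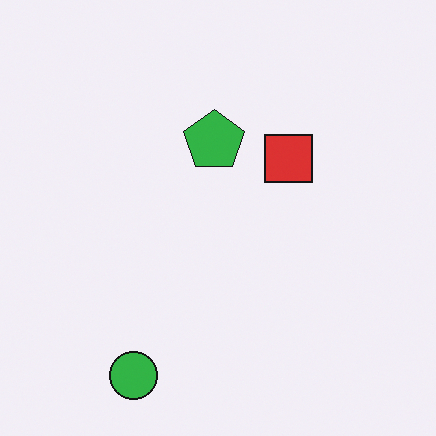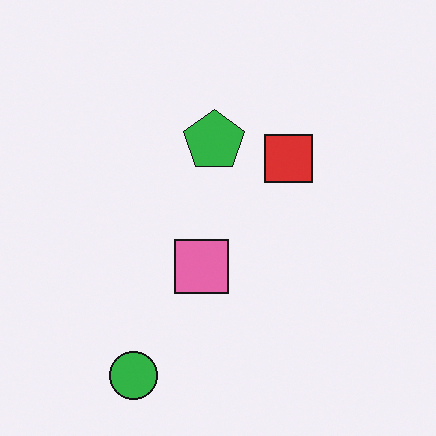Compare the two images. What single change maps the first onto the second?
This is the original image overlaid with an additional pink square.

A pink square appears in the second image that is absent from the first.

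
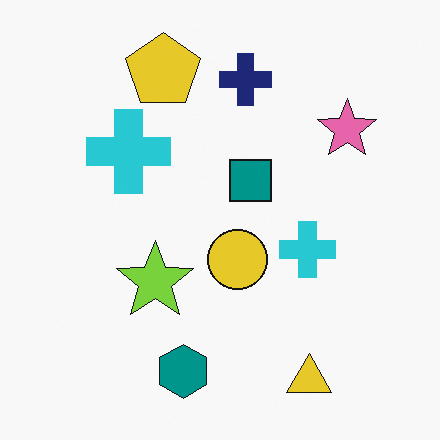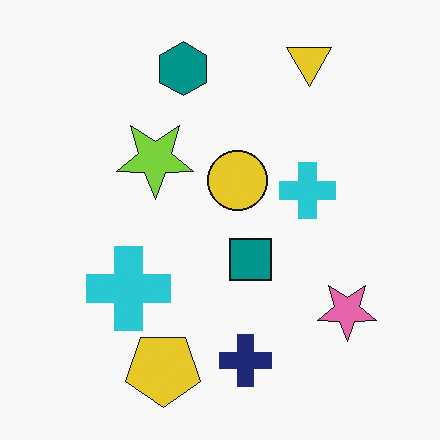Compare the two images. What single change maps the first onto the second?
The image was flipped vertically (top ↔ bottom).

The yellow triangle is in the bottom-right of the first image and the top-right of the second — shapes on opposite sides of the horizontal midline have swapped in a mirror flip.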